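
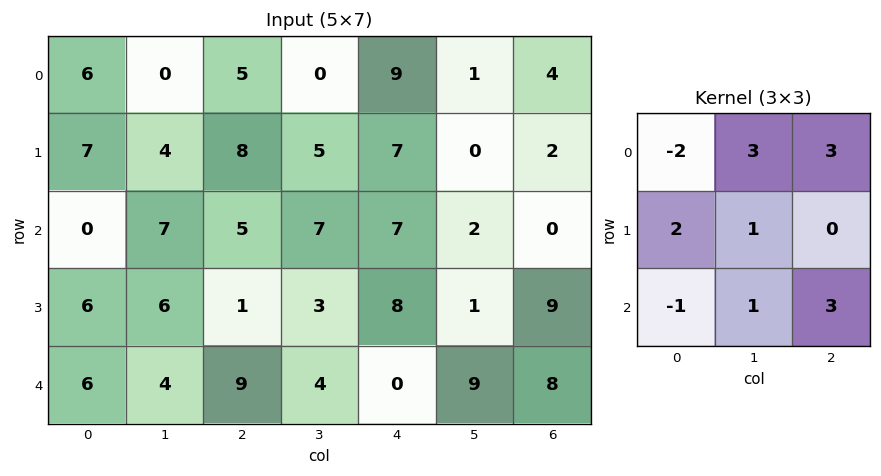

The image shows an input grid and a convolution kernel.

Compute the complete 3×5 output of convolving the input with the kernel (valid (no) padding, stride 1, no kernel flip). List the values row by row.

Output[0,0]: The receptive field on the input at this output position is [6 0 5 / 7 4 8 / 0 7 5]. Elementwise product with the kernel and sum: 6·-2 + 0·3 + 5·3 + 7·2 + 4·1 + 0·-1 + 7·1 + 5·3.
Output[0,1]: The receptive field on the input at this output position is [0 5 0 / 4 8 5 / 7 5 7]. Elementwise product with the kernel and sum: 0·-2 + 5·3 + 0·3 + 4·2 + 8·1 + 7·-1 + 5·1 + 7·3.

43 50 61 53 6
32 54 63 40 28
79 52 32 50 42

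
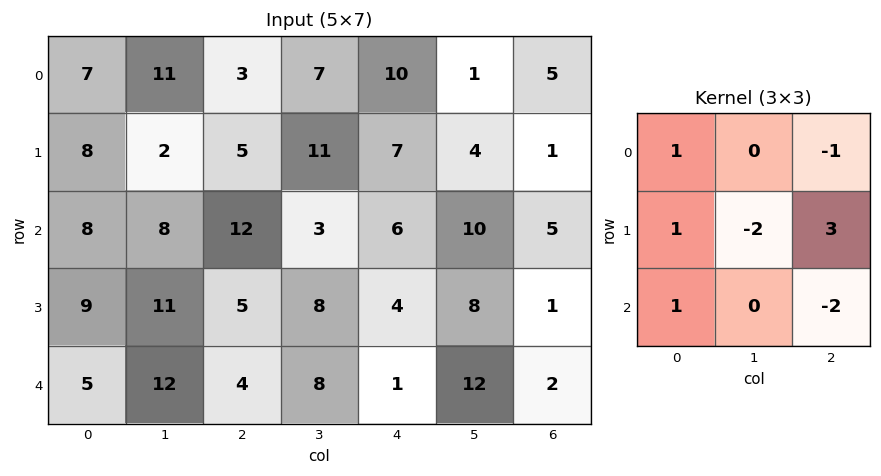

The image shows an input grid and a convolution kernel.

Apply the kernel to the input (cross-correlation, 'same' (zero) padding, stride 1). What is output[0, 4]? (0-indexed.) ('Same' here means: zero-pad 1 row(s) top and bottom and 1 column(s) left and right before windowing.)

-7

The receptive field on the zero-padded input at this output position is [0 0 0 / 7 10 1 / 11 7 4]. Elementwise product with the kernel and sum: 0·1 + 0·-1 + 7·1 + 10·-2 + 1·3 + 11·1 + 4·-2.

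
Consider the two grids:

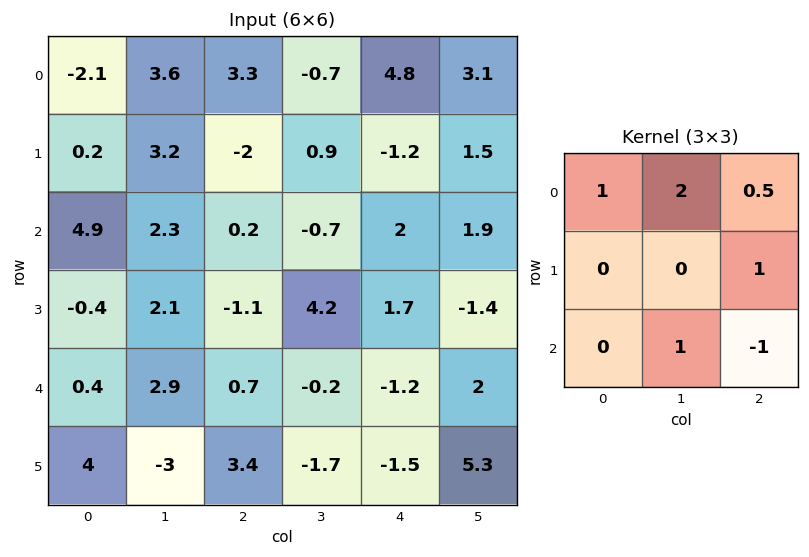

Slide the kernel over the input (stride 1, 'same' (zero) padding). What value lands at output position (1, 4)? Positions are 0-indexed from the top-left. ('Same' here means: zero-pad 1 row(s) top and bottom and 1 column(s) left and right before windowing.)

The receptive field on the zero-padded input at this output position is [-0.7 4.8 3.1 / 0.9 -1.2 1.5 / -0.7 2 1.9]. Elementwise product with the kernel and sum: -0.7·1 + 4.8·2 + 3.1·0.5 + 1.5·1 + 2·1 + 1.9·-1.

12.05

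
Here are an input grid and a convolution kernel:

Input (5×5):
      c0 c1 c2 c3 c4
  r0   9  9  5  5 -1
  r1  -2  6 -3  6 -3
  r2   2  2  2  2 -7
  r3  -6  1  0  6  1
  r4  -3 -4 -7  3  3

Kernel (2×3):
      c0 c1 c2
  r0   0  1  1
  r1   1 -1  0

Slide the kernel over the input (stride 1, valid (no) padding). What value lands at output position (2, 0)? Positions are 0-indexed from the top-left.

The receptive field on the input at this output position is [2 2 2 / -6 1 0]. Elementwise product with the kernel and sum: 2·1 + 2·1 + -6·1 + 1·-1.

-3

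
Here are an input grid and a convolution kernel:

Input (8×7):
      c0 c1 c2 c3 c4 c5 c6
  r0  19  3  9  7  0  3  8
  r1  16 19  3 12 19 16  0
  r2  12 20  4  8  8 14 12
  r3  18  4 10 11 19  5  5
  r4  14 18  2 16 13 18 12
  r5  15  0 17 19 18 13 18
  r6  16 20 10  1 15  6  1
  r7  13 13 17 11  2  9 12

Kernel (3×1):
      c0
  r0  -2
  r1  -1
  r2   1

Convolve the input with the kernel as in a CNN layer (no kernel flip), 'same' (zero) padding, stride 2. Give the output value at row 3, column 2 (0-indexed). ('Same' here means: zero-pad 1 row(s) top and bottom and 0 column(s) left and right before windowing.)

The receptive field on the zero-padded input at this output position is [18 / 15 / 2]. Elementwise product with the kernel and sum: 18·-2 + 15·-1 + 2·1.

-49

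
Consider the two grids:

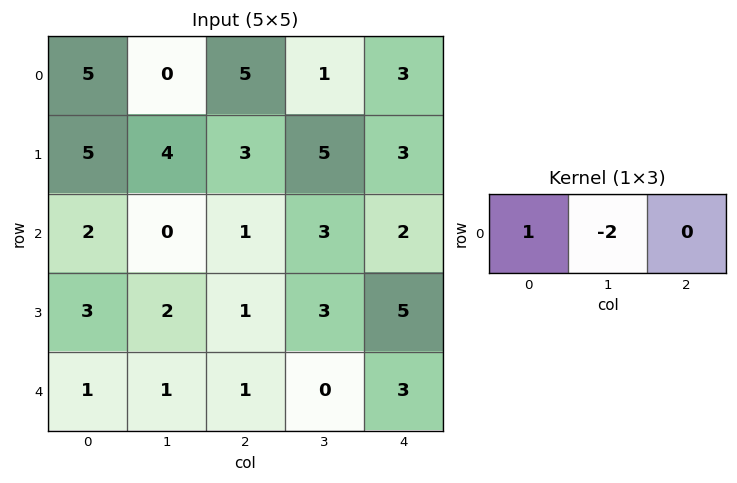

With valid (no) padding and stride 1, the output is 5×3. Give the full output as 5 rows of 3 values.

5 -10 3
-3 -2 -7
2 -2 -5
-1 0 -5
-1 -1 1

Output[0,0]: The receptive field on the input at this output position is [5 0 5]. Elementwise product with the kernel and sum: 5·1 + 0·-2.
Output[0,1]: The receptive field on the input at this output position is [0 5 1]. Elementwise product with the kernel and sum: 0·1 + 5·-2.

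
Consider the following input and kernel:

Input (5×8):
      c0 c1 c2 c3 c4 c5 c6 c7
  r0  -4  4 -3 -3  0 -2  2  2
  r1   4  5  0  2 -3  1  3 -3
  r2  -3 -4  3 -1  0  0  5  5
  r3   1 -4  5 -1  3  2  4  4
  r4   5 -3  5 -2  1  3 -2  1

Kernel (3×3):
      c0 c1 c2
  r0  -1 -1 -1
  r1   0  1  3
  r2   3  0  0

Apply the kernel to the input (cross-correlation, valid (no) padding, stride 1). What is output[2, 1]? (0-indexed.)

-5

The receptive field on the input at this output position is [-4 3 -1 / -4 5 -1 / -3 5 -2]. Elementwise product with the kernel and sum: -4·-1 + 3·-1 + -1·-1 + 5·1 + -1·3 + -3·3.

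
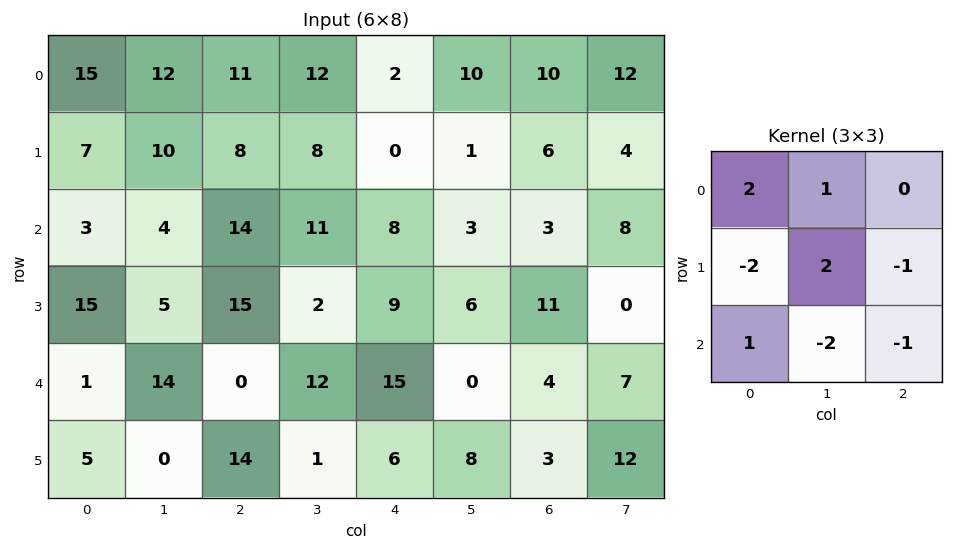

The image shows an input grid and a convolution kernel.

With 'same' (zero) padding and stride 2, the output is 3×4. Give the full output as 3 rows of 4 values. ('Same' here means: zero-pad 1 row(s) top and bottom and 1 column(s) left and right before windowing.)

-6 -28 -23 -27
-26 10 -15 -16
-7 -44 0 14

Output[0,0]: The receptive field on the zero-padded input at this output position is [0 0 0 / 0 15 12 / 0 7 10]. Elementwise product with the kernel and sum: 0·2 + 0·1 + 0·-2 + 15·2 + 12·-1 + 0·1 + 7·-2 + 10·-1.
Output[0,1]: The receptive field on the zero-padded input at this output position is [0 0 0 / 12 11 12 / 10 8 8]. Elementwise product with the kernel and sum: 0·2 + 0·1 + 12·-2 + 11·2 + 12·-1 + 10·1 + 8·-2 + 8·-1.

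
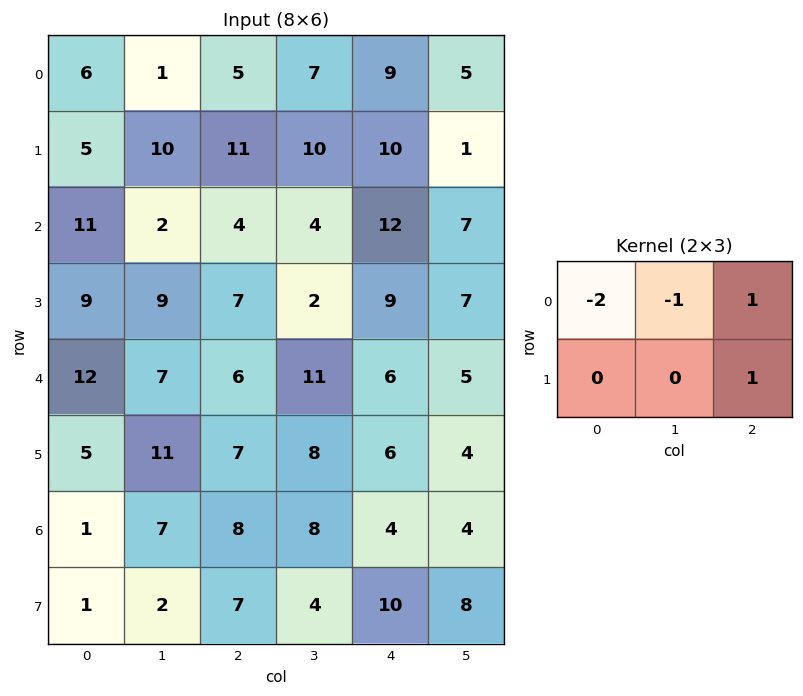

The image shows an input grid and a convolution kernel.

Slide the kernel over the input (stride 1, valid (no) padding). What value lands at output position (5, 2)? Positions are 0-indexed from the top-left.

-12

The receptive field on the input at this output position is [7 8 6 / 8 8 4]. Elementwise product with the kernel and sum: 7·-2 + 8·-1 + 6·1 + 4·1.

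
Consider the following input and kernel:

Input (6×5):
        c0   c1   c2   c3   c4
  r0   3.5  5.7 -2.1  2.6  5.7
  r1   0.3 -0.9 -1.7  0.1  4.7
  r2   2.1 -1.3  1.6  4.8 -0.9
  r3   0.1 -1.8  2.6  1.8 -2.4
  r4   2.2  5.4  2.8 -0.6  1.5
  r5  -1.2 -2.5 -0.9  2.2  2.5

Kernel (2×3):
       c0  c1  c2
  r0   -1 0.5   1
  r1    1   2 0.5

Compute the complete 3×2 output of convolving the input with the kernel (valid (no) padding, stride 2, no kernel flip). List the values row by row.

-5.1 9.95
-3.35 4.9
-3.35 3.15

Output[0,0]: The receptive field on the input at this output position is [3.5 5.7 -2.1 / 0.3 -0.9 -1.7]. Elementwise product with the kernel and sum: 3.5·-1 + 5.7·0.5 + -2.1·1 + 0.3·1 + -0.9·2 + -1.7·0.5.
Output[0,1]: The receptive field on the input at this output position is [-2.1 2.6 5.7 / -1.7 0.1 4.7]. Elementwise product with the kernel and sum: -2.1·-1 + 2.6·0.5 + 5.7·1 + -1.7·1 + 0.1·2 + 4.7·0.5.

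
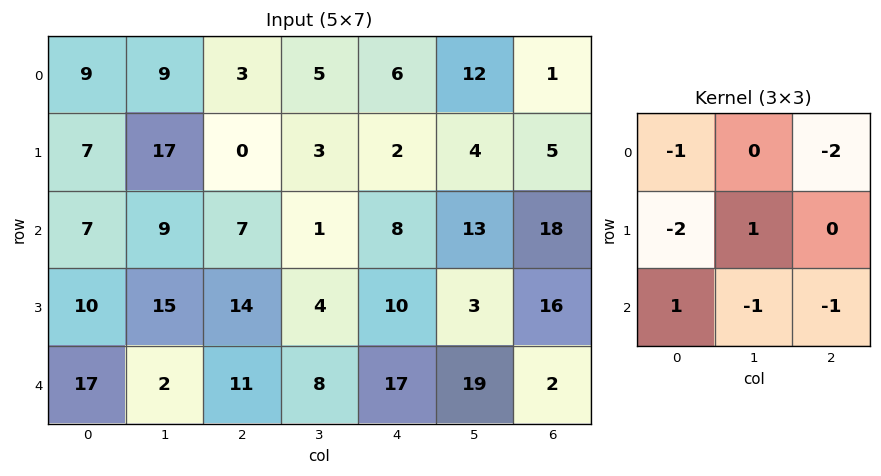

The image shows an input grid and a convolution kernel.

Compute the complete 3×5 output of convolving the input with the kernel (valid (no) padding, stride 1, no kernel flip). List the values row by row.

-21 -52 -14 -53 -31
-31 -37 -17 -14 -24
-22 -44 -61 -53 -65

Output[0,0]: The receptive field on the input at this output position is [9 9 3 / 7 17 0 / 7 9 7]. Elementwise product with the kernel and sum: 9·-1 + 3·-2 + 7·-2 + 17·1 + 7·1 + 9·-1 + 7·-1.
Output[0,1]: The receptive field on the input at this output position is [9 3 5 / 17 0 3 / 9 7 1]. Elementwise product with the kernel and sum: 9·-1 + 5·-2 + 17·-2 + 0·1 + 9·1 + 7·-1 + 1·-1.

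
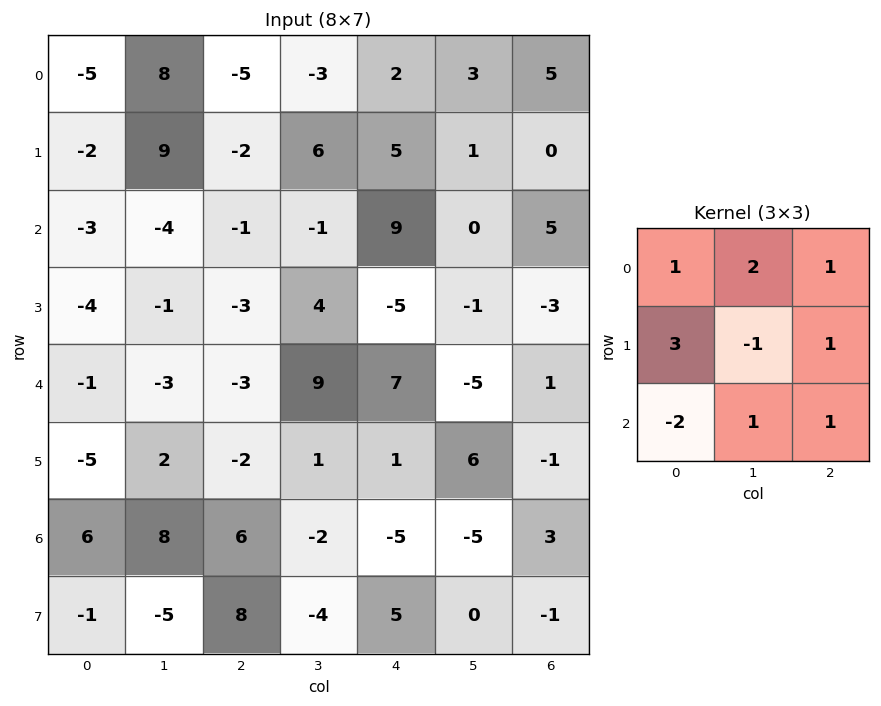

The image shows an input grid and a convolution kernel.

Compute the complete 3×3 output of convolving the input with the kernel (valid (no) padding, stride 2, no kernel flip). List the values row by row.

-10 -6 14
-30 10 -21
-27 -3 2

Output[0,0]: The receptive field on the input at this output position is [-5 8 -5 / -2 9 -2 / -3 -4 -1]. Elementwise product with the kernel and sum: -5·1 + 8·2 + -5·1 + -2·3 + 9·-1 + -2·1 + -3·-2 + -4·1 + -1·1.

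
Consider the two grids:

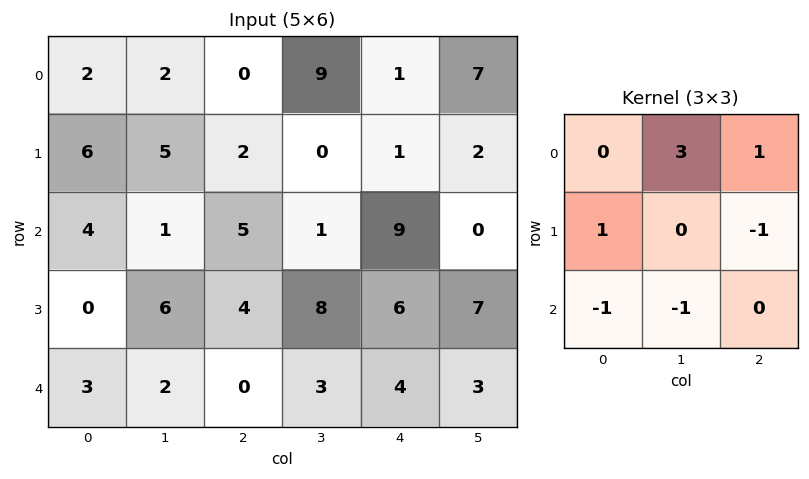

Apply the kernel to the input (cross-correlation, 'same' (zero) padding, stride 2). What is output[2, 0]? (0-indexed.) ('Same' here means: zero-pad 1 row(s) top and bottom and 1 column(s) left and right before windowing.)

4

The receptive field on the zero-padded input at this output position is [0 0 6 / 0 3 2 / 0 0 0]. Elementwise product with the kernel and sum: 0·3 + 6·1 + 0·1 + 2·-1 + 0·-1 + 0·-1.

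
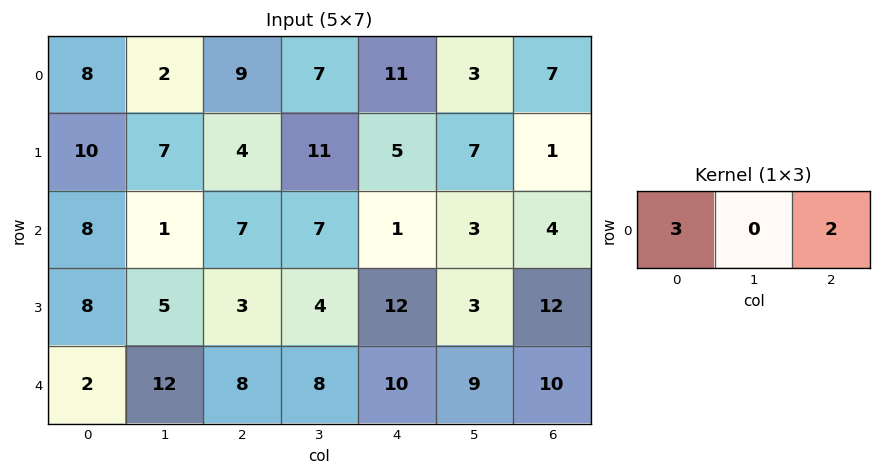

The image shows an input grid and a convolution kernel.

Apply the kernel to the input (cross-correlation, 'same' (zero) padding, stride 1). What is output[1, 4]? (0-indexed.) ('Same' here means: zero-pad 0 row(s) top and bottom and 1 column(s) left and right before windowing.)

The receptive field on the zero-padded input at this output position is [11 5 7]. Elementwise product with the kernel and sum: 11·3 + 7·2.

47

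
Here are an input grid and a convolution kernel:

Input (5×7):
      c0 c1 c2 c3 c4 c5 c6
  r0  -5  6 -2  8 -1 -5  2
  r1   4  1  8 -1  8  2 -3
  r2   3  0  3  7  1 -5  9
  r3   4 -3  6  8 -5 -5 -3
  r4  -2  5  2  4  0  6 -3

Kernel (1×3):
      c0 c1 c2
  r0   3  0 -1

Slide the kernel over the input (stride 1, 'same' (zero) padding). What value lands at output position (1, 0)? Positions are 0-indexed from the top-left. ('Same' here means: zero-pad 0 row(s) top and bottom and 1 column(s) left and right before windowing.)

The receptive field on the zero-padded input at this output position is [0 4 1]. Elementwise product with the kernel and sum: 0·3 + 1·-1.

-1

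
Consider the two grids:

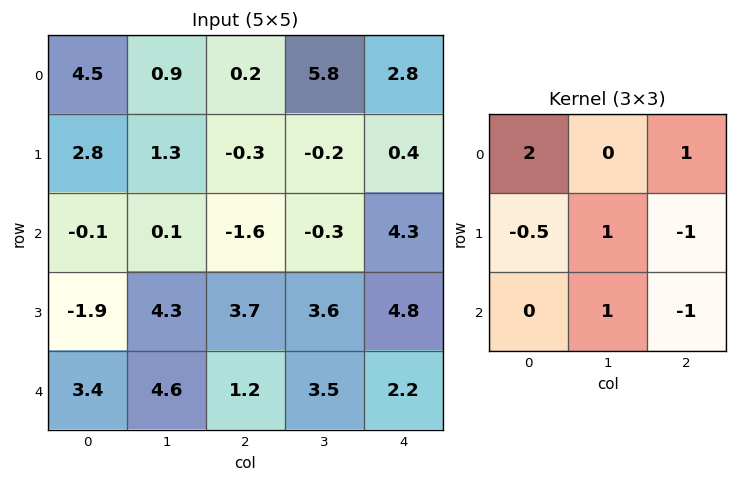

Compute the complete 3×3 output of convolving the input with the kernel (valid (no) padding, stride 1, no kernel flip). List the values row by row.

11.1 5.55 -1.85
7.65 1.15 -5.2
3.15 -4.45 -0.65

Output[0,0]: The receptive field on the input at this output position is [4.5 0.9 0.2 / 2.8 1.3 -0.3 / -0.1 0.1 -1.6]. Elementwise product with the kernel and sum: 4.5·2 + 0.2·1 + 2.8·-0.5 + 1.3·1 + -0.3·-1 + 0.1·1 + -1.6·-1.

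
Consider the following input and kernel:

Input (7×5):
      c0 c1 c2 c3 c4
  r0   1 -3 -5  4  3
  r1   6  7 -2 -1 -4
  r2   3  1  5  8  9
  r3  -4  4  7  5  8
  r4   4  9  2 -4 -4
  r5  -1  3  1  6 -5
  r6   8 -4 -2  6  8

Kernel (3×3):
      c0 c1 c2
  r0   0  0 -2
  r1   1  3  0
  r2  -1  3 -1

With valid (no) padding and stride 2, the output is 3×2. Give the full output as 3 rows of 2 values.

Output[0,0]: The receptive field on the input at this output position is [1 -3 -5 / 6 7 -2 / 3 1 5]. Elementwise product with the kernel and sum: -5·-2 + 6·1 + 7·3 + 3·-1 + 1·3 + 5·-1.
Output[0,1]: The receptive field on the input at this output position is [-5 4 3 / -2 -1 -4 / 5 8 9]. Elementwise product with the kernel and sum: 3·-2 + -2·1 + -1·3 + 5·-1 + 8·3 + 9·-1.

32 -1
19 -6
-14 39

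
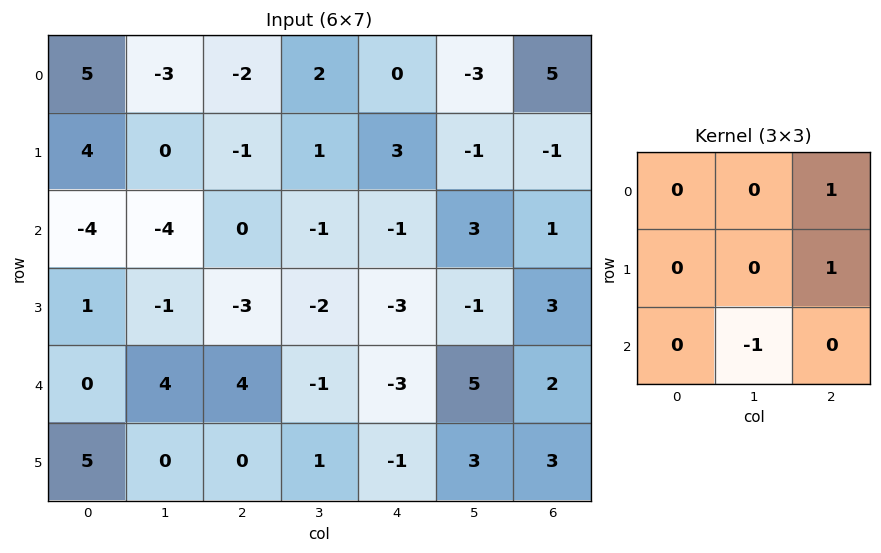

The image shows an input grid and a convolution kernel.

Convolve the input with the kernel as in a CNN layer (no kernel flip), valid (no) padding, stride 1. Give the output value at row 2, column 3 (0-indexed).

The receptive field on the input at this output position is [-1 -1 3 / -2 -3 -1 / -1 -3 5]. Elementwise product with the kernel and sum: 3·1 + -1·1 + -3·-1.

5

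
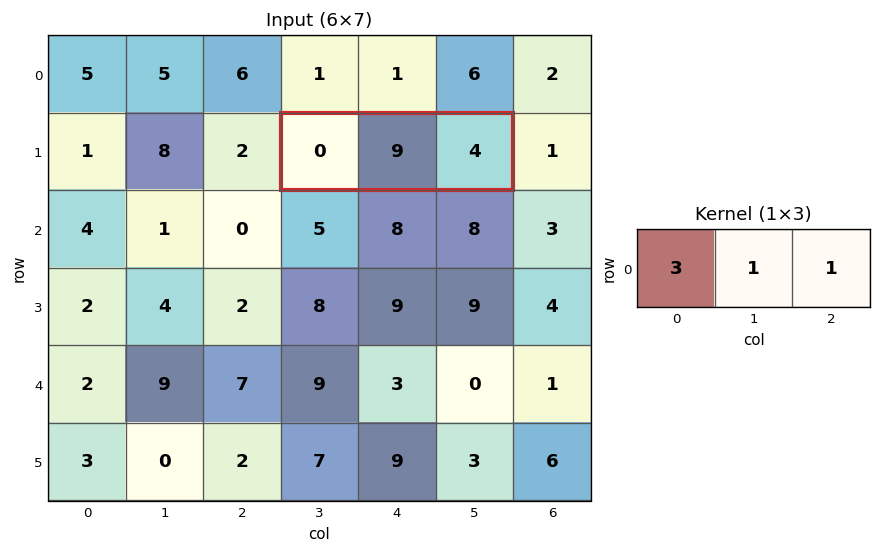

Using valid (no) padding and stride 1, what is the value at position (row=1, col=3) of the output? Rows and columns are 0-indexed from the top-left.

The receptive field on the input at this output position is [0 9 4]. Elementwise product with the kernel and sum: 0·3 + 9·1 + 4·1.

13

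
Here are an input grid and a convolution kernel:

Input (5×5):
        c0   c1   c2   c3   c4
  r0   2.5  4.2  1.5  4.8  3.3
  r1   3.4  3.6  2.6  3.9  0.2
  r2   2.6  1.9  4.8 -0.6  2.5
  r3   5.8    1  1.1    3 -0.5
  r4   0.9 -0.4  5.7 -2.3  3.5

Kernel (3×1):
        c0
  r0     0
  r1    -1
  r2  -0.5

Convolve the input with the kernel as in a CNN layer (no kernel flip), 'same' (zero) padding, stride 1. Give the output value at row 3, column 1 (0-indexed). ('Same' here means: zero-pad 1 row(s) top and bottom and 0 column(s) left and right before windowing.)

-0.8

The receptive field on the zero-padded input at this output position is [1.9 / 1 / -0.4]. Elementwise product with the kernel and sum: 1·-1 + -0.4·-0.5.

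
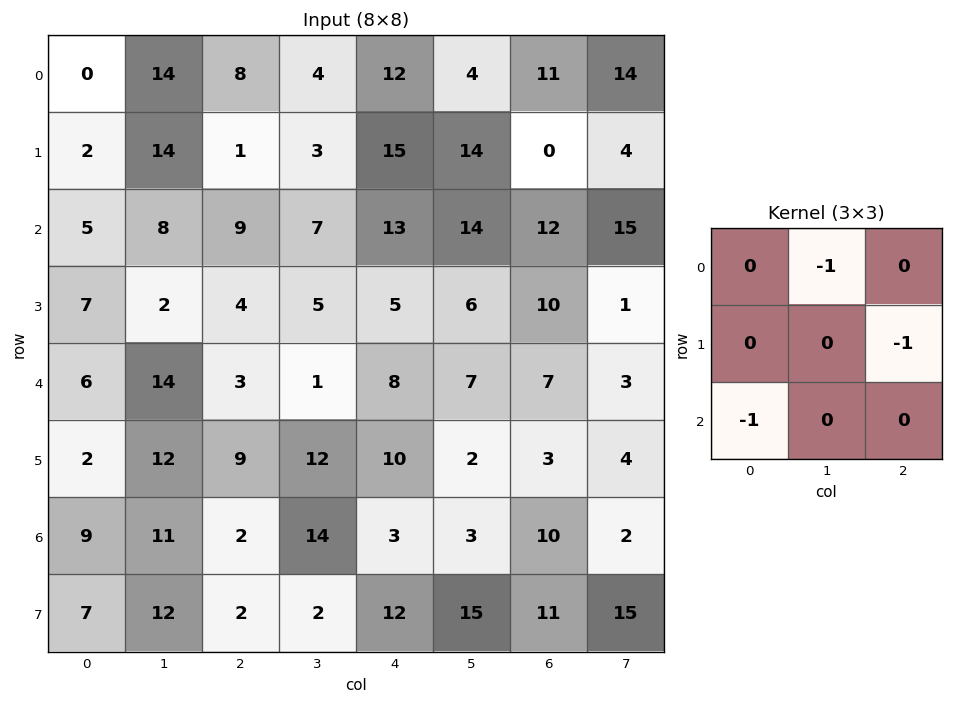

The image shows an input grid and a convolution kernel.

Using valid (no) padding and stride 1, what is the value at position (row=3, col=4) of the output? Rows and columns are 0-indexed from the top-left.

The receptive field on the input at this output position is [5 6 10 / 8 7 7 / 10 2 3]. Elementwise product with the kernel and sum: 6·-1 + 7·-1 + 10·-1.

-23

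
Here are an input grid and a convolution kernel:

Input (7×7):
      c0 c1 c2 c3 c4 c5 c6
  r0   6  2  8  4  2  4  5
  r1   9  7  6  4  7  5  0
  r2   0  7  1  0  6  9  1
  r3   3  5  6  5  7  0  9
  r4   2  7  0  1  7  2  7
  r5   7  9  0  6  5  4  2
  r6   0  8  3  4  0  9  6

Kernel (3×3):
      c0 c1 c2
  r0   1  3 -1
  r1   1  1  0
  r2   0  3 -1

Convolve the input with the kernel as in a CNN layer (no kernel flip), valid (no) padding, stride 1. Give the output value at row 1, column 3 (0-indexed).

The receptive field on the input at this output position is [4 7 5 / 0 6 9 / 5 7 0]. Elementwise product with the kernel and sum: 4·1 + 7·3 + 5·-1 + 0·1 + 6·1 + 7·3 + 0·-1.

47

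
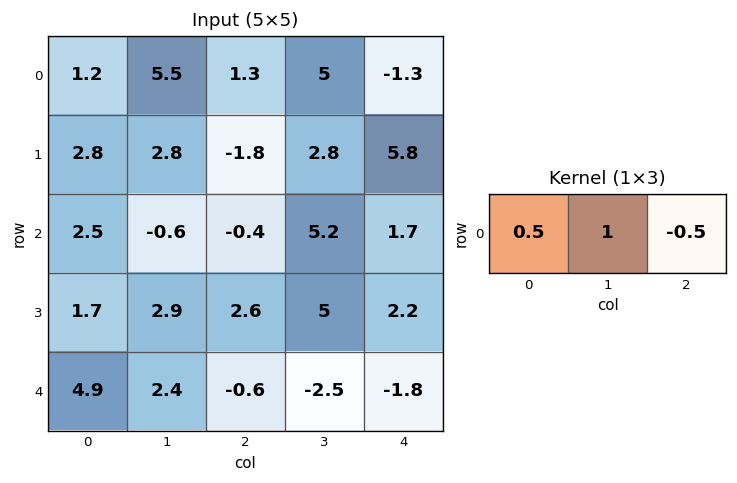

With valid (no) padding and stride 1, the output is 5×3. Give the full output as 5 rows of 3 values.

Output[0,0]: The receptive field on the input at this output position is [1.2 5.5 1.3]. Elementwise product with the kernel and sum: 1.2·0.5 + 5.5·1 + 1.3·-0.5.

5.45 1.55 6.3
5.1 -1.8 -1
0.85 -3.3 4.15
2.45 1.55 5.2
5.15 1.85 -1.9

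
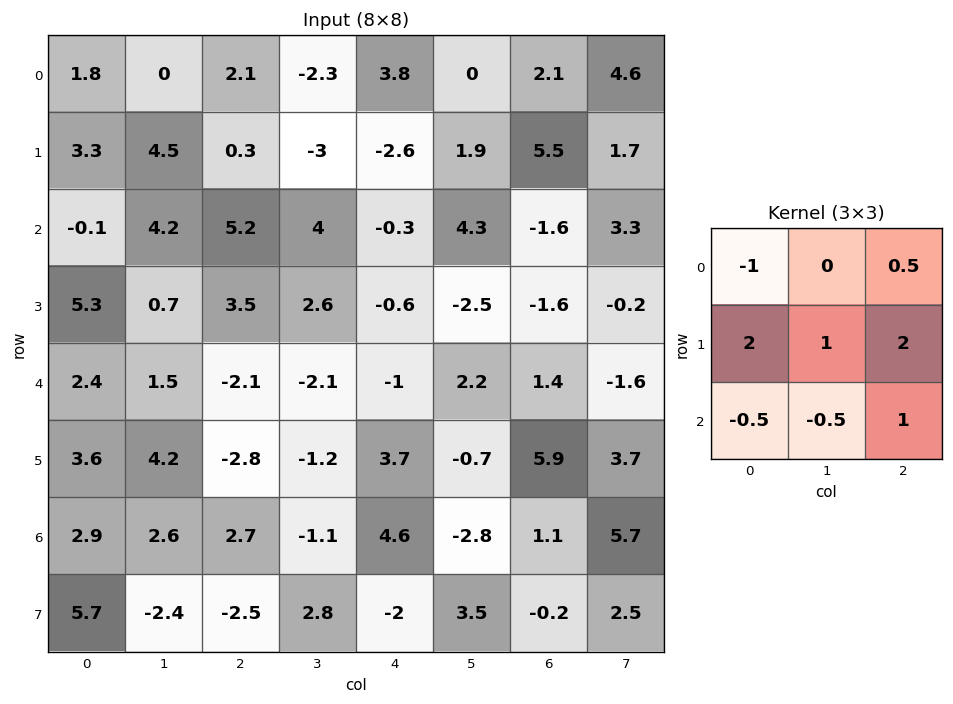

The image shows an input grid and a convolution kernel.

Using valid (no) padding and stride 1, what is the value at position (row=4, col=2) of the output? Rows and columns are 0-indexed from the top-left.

6

The receptive field on the input at this output position is [-2.1 -2.1 -1 / -2.8 -1.2 3.7 / 2.7 -1.1 4.6]. Elementwise product with the kernel and sum: -2.1·-1 + -1·0.5 + -2.8·2 + -1.2·1 + 3.7·2 + 2.7·-0.5 + -1.1·-0.5 + 4.6·1.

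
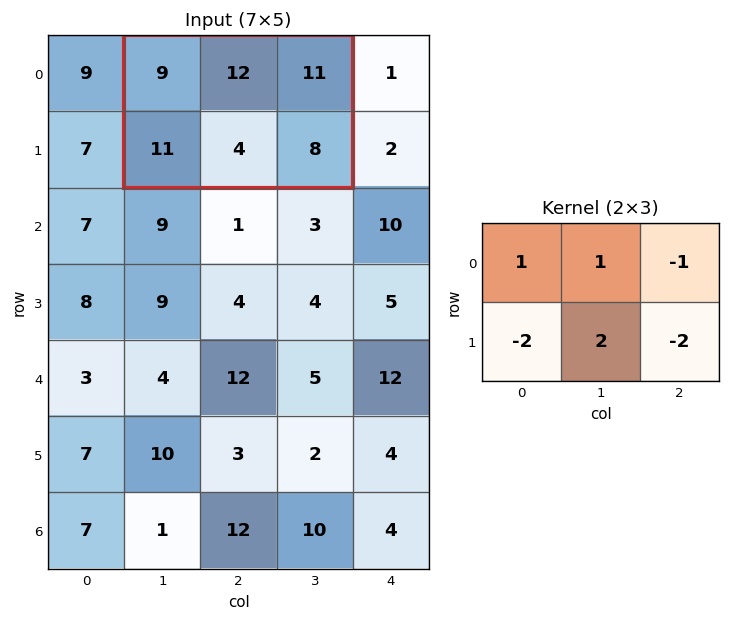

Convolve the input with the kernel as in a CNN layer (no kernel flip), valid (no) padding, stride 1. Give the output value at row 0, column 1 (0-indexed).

The receptive field on the input at this output position is [9 12 11 / 11 4 8]. Elementwise product with the kernel and sum: 9·1 + 12·1 + 11·-1 + 11·-2 + 4·2 + 8·-2.

-20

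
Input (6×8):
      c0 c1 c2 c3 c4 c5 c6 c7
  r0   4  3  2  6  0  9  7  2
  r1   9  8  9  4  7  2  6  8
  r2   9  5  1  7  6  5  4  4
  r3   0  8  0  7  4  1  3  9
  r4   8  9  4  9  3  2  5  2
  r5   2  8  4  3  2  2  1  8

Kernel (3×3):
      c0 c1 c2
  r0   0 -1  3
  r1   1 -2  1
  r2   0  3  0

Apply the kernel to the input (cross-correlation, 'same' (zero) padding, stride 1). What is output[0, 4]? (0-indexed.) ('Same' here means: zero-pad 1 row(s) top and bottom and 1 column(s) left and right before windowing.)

36

The receptive field on the zero-padded input at this output position is [0 0 0 / 6 0 9 / 4 7 2]. Elementwise product with the kernel and sum: 0·-1 + 0·3 + 6·1 + 0·-2 + 9·1 + 7·3.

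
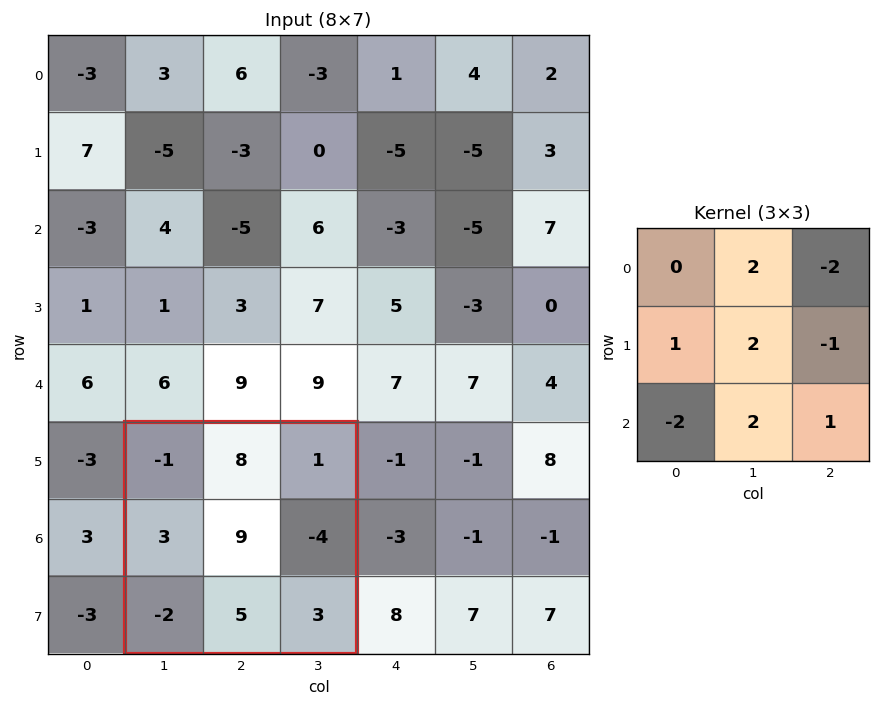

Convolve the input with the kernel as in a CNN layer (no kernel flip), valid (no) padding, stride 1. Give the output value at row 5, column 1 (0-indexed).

56

The receptive field on the input at this output position is [-1 8 1 / 3 9 -4 / -2 5 3]. Elementwise product with the kernel and sum: 8·2 + 1·-2 + 3·1 + 9·2 + -4·-1 + -2·-2 + 5·2 + 3·1.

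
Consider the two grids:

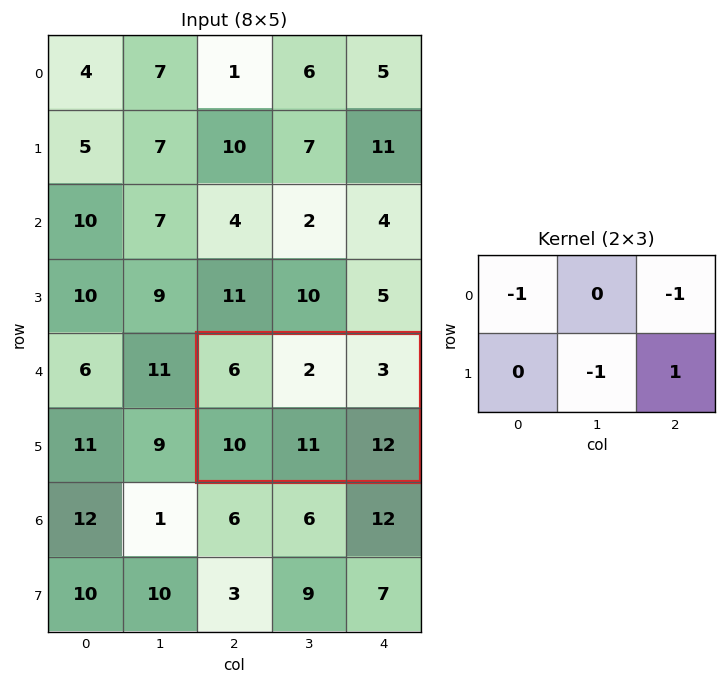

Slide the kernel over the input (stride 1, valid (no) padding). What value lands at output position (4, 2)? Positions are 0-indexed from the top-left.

The receptive field on the input at this output position is [6 2 3 / 10 11 12]. Elementwise product with the kernel and sum: 6·-1 + 3·-1 + 11·-1 + 12·1.

-8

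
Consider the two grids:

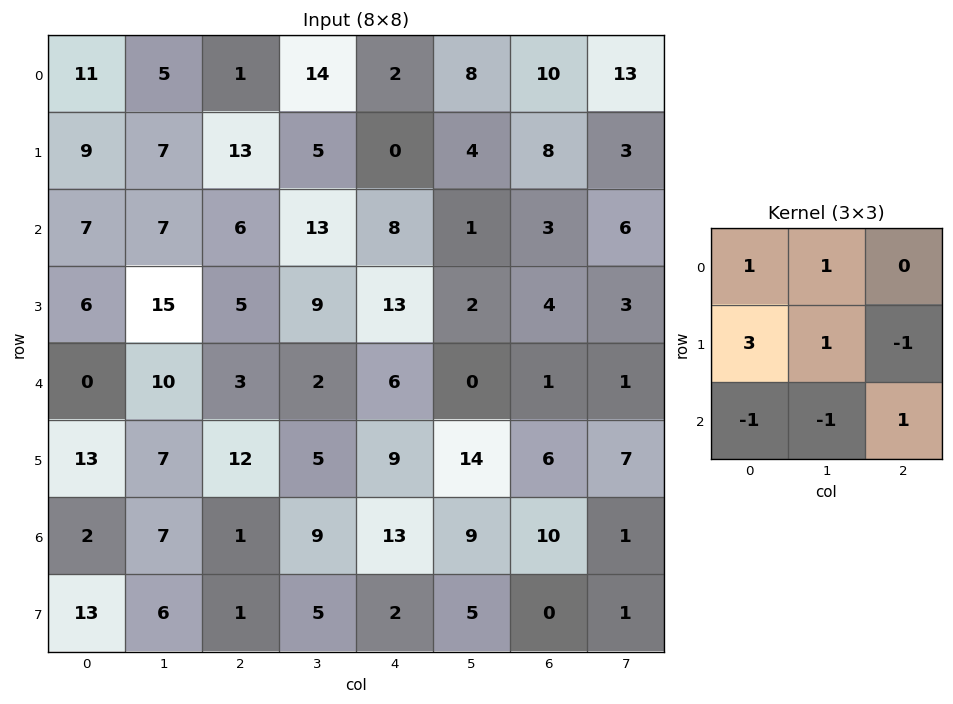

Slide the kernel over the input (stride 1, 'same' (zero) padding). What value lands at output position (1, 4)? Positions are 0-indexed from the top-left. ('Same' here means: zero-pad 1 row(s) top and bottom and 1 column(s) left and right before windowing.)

7

The receptive field on the zero-padded input at this output position is [14 2 8 / 5 0 4 / 13 8 1]. Elementwise product with the kernel and sum: 14·1 + 2·1 + 5·3 + 0·1 + 4·-1 + 13·-1 + 8·-1 + 1·1.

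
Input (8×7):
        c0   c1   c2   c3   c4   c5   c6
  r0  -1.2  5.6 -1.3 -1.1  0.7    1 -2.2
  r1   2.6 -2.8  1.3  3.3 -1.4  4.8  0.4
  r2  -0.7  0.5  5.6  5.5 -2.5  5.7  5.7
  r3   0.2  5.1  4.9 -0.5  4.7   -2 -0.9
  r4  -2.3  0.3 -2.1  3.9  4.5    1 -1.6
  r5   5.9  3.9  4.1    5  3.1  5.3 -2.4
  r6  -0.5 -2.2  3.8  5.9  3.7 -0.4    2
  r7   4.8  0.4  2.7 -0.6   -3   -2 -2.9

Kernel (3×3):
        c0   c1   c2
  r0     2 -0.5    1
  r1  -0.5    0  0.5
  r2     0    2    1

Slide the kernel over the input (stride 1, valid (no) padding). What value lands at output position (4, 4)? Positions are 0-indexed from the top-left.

The receptive field on the input at this output position is [4.5 1 -1.6 / 3.1 5.3 -2.4 / 3.7 -0.4 2]. Elementwise product with the kernel and sum: 4.5·2 + 1·-0.5 + -1.6·1 + 3.1·-0.5 + -2.4·0.5 + -0.4·2 + 2·1.

5.35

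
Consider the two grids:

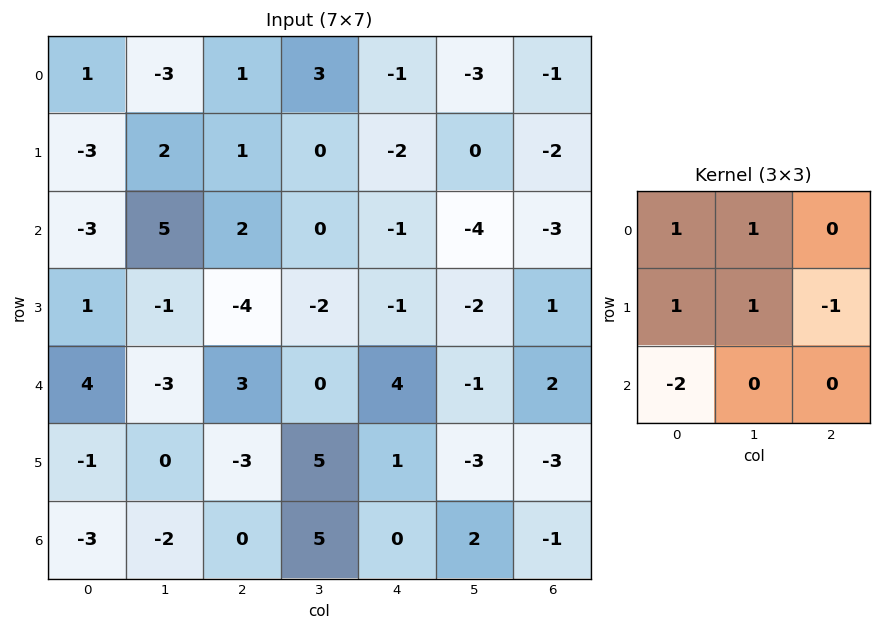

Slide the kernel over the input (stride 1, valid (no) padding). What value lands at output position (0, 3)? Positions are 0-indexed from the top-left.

0

The receptive field on the input at this output position is [3 -1 -3 / 0 -2 0 / 0 -1 -4]. Elementwise product with the kernel and sum: 3·1 + -1·1 + 0·1 + -2·1 + 0·-1 + 0·-2.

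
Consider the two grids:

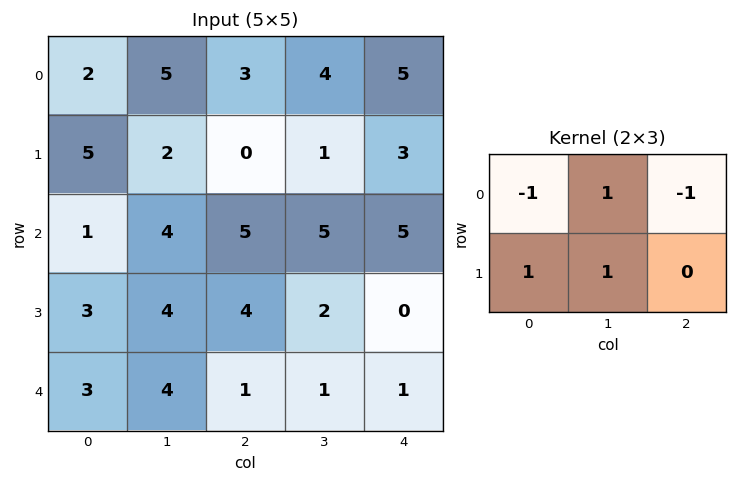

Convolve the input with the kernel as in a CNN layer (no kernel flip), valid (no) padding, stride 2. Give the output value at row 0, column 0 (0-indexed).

The receptive field on the input at this output position is [2 5 3 / 5 2 0]. Elementwise product with the kernel and sum: 2·-1 + 5·1 + 3·-1 + 5·1 + 2·1.

7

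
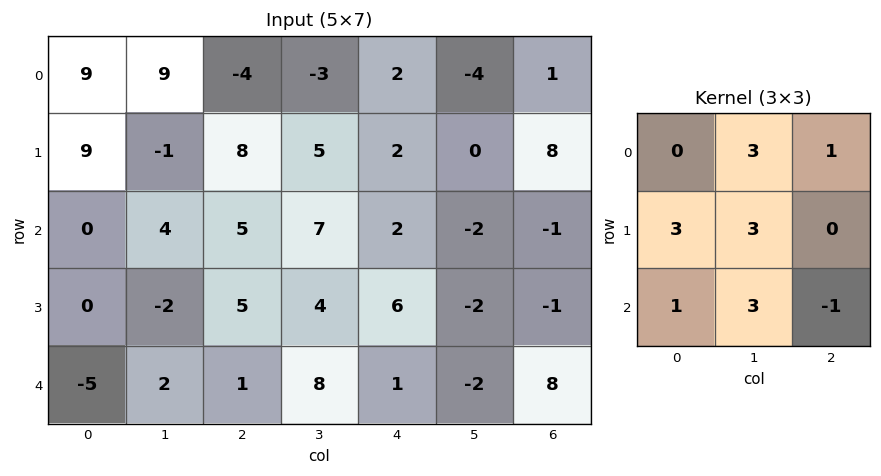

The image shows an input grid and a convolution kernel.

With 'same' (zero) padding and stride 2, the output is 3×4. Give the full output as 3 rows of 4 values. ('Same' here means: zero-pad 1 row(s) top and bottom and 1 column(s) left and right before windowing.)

55 33 8 15
28 65 57 10
-17 28 43 15

Output[0,0]: The receptive field on the zero-padded input at this output position is [0 0 0 / 0 9 9 / 0 9 -1]. Elementwise product with the kernel and sum: 0·3 + 0·1 + 0·3 + 9·3 + 0·1 + 9·3 + -1·-1.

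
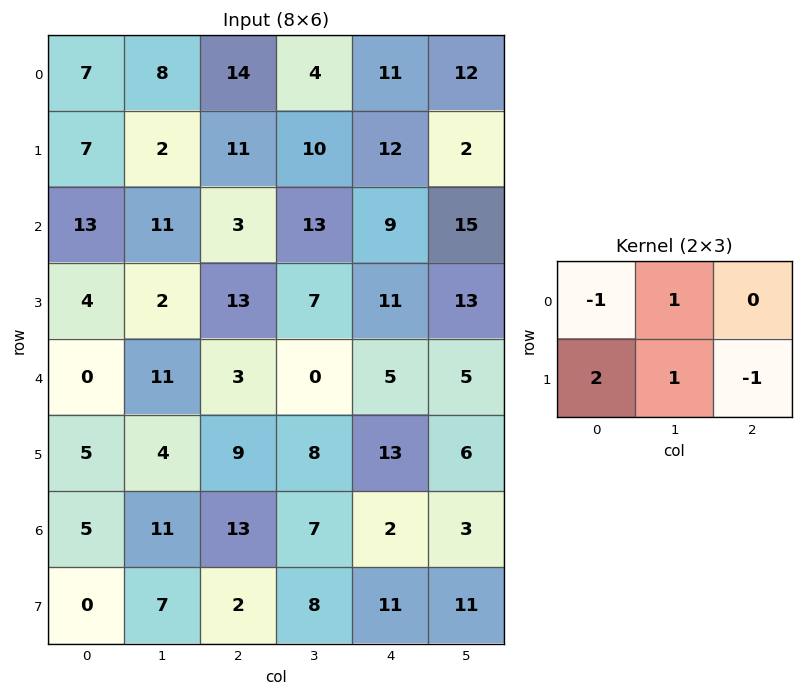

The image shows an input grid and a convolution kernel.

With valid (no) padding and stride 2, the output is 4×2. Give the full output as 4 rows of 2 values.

Output[0,0]: The receptive field on the input at this output position is [7 8 14 / 7 2 11]. Elementwise product with the kernel and sum: 7·-1 + 8·1 + 7·2 + 2·1 + 11·-1.

6 10
-5 32
16 10
11 -5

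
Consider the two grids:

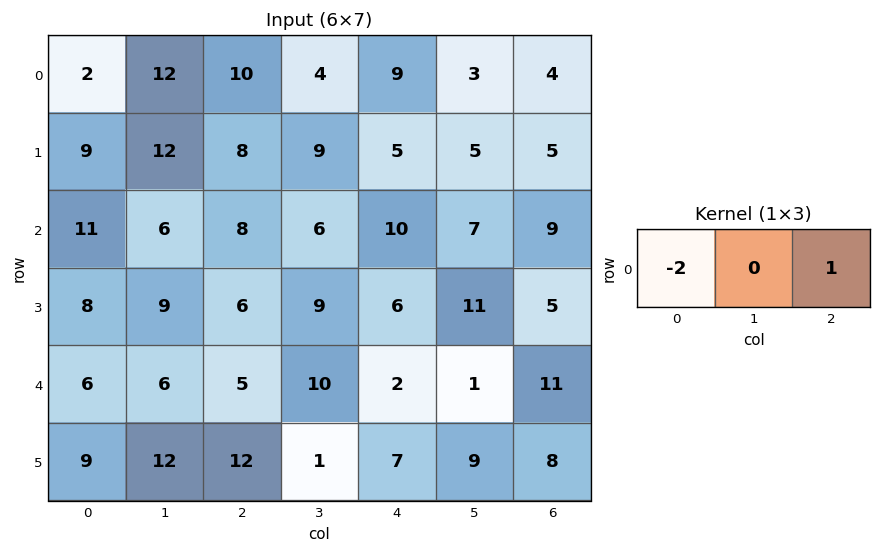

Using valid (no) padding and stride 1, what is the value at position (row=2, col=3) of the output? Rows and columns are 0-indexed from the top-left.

The receptive field on the input at this output position is [6 10 7]. Elementwise product with the kernel and sum: 6·-2 + 7·1.

-5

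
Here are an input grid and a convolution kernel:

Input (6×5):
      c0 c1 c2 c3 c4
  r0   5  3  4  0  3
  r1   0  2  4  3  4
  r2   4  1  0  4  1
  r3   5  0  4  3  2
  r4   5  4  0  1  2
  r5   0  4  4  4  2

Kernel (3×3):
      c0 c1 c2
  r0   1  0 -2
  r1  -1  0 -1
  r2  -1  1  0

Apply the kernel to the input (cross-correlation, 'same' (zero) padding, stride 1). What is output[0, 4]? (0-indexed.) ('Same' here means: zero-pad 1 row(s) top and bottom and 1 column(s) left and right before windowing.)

The receptive field on the zero-padded input at this output position is [0 0 0 / 0 3 0 / 3 4 0]. Elementwise product with the kernel and sum: 0·1 + 0·-2 + 0·-1 + 0·-1 + 3·-1 + 4·1.

1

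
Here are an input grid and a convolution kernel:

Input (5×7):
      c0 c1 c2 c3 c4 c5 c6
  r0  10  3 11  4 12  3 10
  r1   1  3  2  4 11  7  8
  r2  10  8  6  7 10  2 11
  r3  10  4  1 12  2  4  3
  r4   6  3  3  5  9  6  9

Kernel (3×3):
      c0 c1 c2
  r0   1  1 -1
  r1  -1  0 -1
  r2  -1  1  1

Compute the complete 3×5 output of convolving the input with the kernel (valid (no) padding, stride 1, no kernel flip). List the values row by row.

Output[0,0]: The receptive field on the input at this output position is [10 3 11 / 1 3 2 / 10 8 6]. Elementwise product with the kernel and sum: 10·1 + 3·1 + 11·-1 + 1·-1 + 2·-1 + 10·-1 + 8·1 + 6·1.

3 8 1 7 -11
-19 -5 -8 -7 -6
1 -4 11 9 2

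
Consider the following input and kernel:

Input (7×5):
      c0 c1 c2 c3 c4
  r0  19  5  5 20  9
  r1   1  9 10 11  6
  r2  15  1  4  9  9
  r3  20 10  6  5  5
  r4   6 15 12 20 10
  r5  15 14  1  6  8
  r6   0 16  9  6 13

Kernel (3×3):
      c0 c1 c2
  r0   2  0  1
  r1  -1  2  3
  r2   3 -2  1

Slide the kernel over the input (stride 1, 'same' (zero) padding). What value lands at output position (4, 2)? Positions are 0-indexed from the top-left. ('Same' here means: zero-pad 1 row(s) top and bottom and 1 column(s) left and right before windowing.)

140

The receptive field on the zero-padded input at this output position is [10 6 5 / 15 12 20 / 14 1 6]. Elementwise product with the kernel and sum: 10·2 + 5·1 + 15·-1 + 12·2 + 20·3 + 14·3 + 1·-2 + 6·1.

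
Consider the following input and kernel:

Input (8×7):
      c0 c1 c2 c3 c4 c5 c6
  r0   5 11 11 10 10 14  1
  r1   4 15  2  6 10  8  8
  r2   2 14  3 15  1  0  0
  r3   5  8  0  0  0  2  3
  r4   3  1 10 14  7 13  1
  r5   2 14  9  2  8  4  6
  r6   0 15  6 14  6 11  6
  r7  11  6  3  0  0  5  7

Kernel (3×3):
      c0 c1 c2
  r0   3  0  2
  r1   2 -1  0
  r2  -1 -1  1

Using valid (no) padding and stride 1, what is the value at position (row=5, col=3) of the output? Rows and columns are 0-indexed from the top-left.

41

The receptive field on the input at this output position is [2 8 4 / 14 6 11 / 0 0 5]. Elementwise product with the kernel and sum: 2·3 + 4·2 + 14·2 + 6·-1 + 0·-1 + 0·-1 + 5·1.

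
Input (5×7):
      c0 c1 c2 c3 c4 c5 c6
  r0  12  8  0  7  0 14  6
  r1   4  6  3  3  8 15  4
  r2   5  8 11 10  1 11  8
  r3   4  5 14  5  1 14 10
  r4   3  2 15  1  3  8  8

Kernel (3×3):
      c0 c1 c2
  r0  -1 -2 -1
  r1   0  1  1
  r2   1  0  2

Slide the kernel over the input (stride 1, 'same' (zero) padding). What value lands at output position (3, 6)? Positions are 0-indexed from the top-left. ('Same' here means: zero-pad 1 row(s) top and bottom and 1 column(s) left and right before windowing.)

-9

The receptive field on the zero-padded input at this output position is [11 8 0 / 14 10 0 / 8 8 0]. Elementwise product with the kernel and sum: 11·-1 + 8·-2 + 0·-1 + 10·1 + 0·1 + 8·1 + 0·2.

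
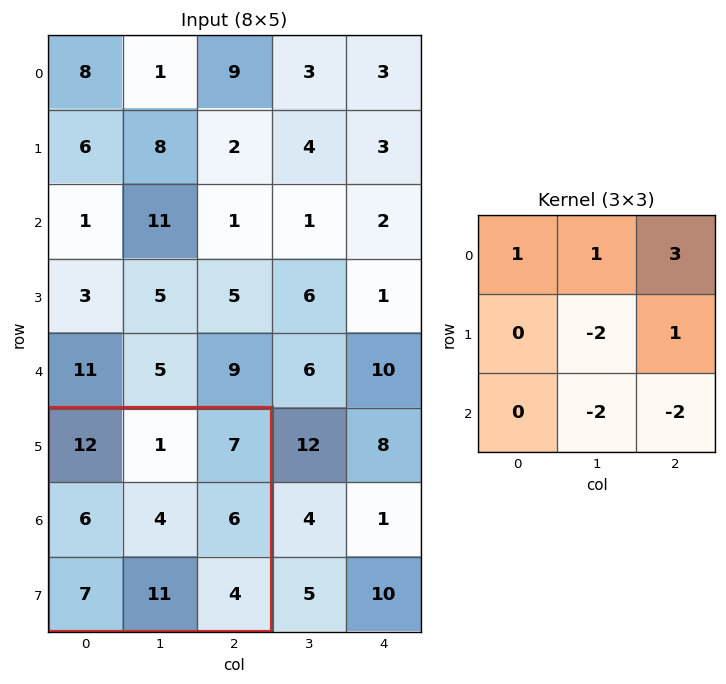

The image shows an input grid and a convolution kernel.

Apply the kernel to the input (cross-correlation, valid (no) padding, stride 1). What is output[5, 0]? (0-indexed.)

2

The receptive field on the input at this output position is [12 1 7 / 6 4 6 / 7 11 4]. Elementwise product with the kernel and sum: 12·1 + 1·1 + 7·3 + 4·-2 + 6·1 + 11·-2 + 4·-2.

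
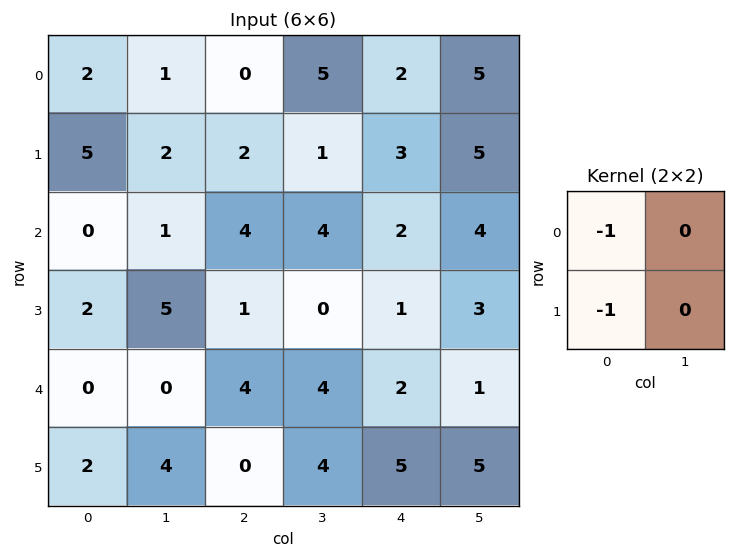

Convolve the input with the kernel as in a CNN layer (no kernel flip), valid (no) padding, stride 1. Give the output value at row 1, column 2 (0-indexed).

The receptive field on the input at this output position is [2 1 / 4 4]. Elementwise product with the kernel and sum: 2·-1 + 4·-1.

-6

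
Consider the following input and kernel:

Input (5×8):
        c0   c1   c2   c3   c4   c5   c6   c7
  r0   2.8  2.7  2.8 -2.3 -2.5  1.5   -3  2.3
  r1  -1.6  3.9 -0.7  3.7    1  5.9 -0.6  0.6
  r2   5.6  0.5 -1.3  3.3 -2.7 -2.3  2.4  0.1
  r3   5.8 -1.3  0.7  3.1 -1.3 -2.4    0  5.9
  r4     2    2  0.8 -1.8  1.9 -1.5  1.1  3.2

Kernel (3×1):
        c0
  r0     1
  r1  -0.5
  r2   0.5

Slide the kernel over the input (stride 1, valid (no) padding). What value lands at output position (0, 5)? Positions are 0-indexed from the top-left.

-2.6

The receptive field on the input at this output position is [1.5 / 5.9 / -2.3]. Elementwise product with the kernel and sum: 1.5·1 + 5.9·-0.5 + -2.3·0.5.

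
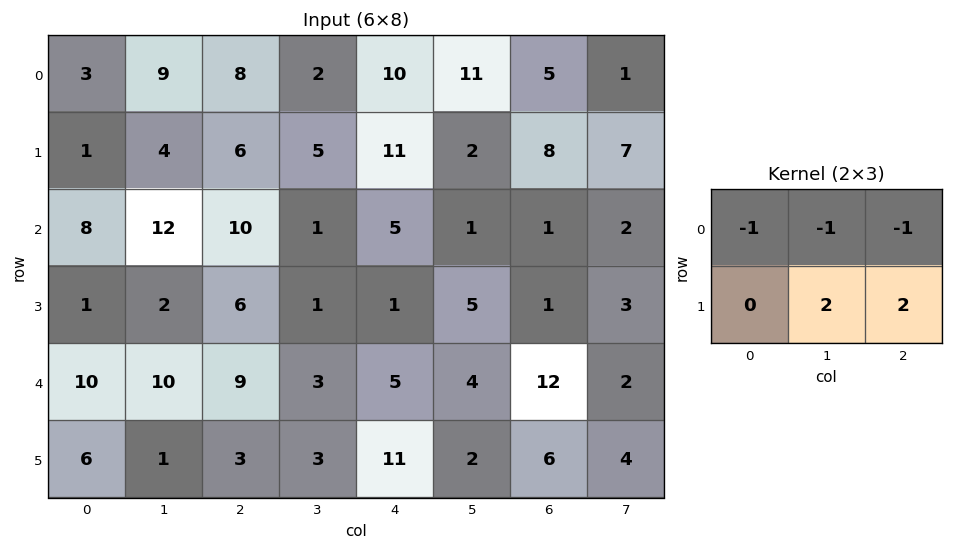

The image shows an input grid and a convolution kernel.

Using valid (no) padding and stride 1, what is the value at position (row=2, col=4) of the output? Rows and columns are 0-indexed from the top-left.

The receptive field on the input at this output position is [5 1 1 / 1 5 1]. Elementwise product with the kernel and sum: 5·-1 + 1·-1 + 1·-1 + 5·2 + 1·2.

5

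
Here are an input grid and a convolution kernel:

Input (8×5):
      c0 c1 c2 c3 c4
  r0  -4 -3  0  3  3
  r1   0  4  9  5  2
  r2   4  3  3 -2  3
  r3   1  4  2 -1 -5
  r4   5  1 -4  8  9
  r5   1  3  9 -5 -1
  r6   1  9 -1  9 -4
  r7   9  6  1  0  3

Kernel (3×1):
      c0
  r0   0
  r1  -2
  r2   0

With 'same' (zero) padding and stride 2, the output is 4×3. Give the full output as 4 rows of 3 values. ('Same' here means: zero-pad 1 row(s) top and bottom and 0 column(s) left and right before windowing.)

8 0 -6
-8 -6 -6
-10 8 -18
-2 2 8

Output[0,0]: The receptive field on the zero-padded input at this output position is [0 / -4 / 0]. Elementwise product with the kernel and sum: -4·-2.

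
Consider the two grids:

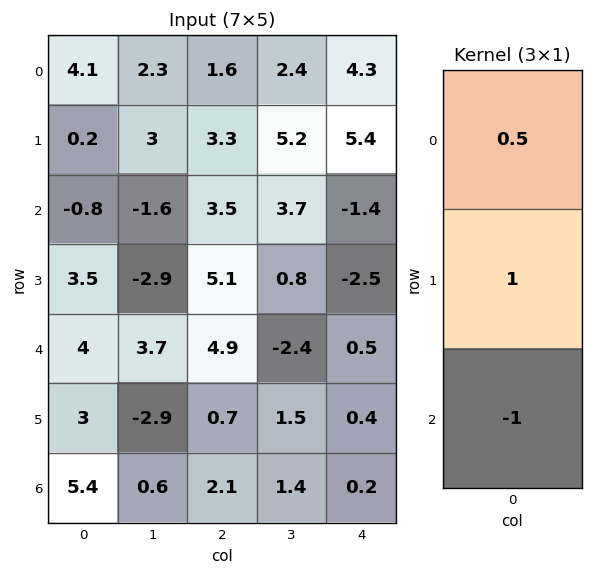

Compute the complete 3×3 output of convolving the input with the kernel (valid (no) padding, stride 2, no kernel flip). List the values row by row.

3.05 0.6 8.95
-0.9 1.95 -3.7
-0.4 1.05 0.45

Output[0,0]: The receptive field on the input at this output position is [4.1 / 0.2 / -0.8]. Elementwise product with the kernel and sum: 4.1·0.5 + 0.2·1 + -0.8·-1.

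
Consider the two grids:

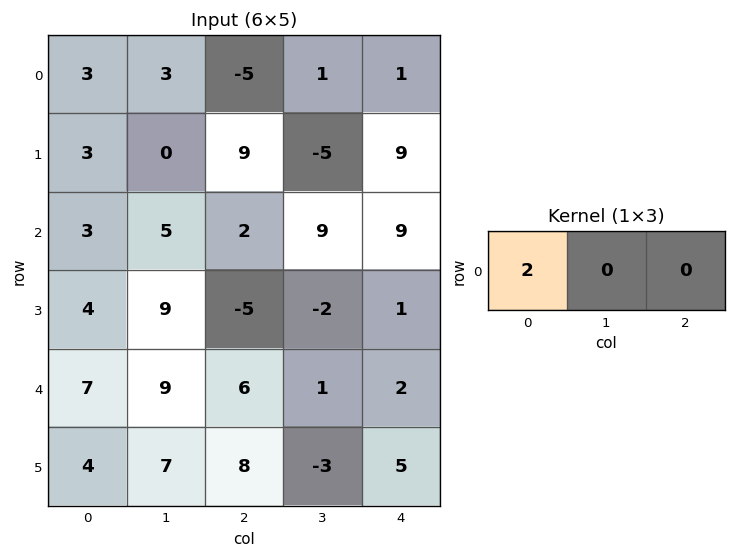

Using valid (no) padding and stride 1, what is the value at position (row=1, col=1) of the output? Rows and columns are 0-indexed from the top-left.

The receptive field on the input at this output position is [0 9 -5]. Elementwise product with the kernel and sum: 0·2.

0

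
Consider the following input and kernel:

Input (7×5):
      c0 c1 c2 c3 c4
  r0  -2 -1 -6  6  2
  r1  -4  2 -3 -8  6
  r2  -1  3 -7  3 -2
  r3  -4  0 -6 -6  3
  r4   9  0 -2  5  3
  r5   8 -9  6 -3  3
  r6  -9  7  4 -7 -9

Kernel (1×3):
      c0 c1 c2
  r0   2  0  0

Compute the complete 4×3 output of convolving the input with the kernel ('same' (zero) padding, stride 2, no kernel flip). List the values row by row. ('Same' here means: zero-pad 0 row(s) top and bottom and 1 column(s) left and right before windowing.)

Output[0,0]: The receptive field on the zero-padded input at this output position is [0 -2 -1]. Elementwise product with the kernel and sum: 0·2.
Output[0,1]: The receptive field on the zero-padded input at this output position is [-1 -6 6]. Elementwise product with the kernel and sum: -1·2.

0 -2 12
0 6 6
0 0 10
0 14 -14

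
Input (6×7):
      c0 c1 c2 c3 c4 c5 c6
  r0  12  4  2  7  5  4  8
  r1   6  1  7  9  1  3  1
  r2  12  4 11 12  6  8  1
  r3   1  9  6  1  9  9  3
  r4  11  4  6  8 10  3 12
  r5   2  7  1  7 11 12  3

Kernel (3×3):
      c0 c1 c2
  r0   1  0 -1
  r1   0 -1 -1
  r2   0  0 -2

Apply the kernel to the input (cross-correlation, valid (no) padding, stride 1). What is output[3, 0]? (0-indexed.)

The receptive field on the input at this output position is [1 9 6 / 11 4 6 / 2 7 1]. Elementwise product with the kernel and sum: 1·1 + 6·-1 + 4·-1 + 6·-1 + 1·-2.

-17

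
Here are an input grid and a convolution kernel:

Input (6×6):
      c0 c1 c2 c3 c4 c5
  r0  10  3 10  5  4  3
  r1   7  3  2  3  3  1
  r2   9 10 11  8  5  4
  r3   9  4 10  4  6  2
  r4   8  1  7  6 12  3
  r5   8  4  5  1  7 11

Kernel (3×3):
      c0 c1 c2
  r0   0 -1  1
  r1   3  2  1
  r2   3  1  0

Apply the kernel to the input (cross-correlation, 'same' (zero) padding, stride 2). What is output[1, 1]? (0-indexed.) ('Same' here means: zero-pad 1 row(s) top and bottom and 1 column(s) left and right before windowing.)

83

The receptive field on the zero-padded input at this output position is [3 2 3 / 10 11 8 / 4 10 4]. Elementwise product with the kernel and sum: 2·-1 + 3·1 + 10·3 + 11·2 + 8·1 + 4·3 + 10·1.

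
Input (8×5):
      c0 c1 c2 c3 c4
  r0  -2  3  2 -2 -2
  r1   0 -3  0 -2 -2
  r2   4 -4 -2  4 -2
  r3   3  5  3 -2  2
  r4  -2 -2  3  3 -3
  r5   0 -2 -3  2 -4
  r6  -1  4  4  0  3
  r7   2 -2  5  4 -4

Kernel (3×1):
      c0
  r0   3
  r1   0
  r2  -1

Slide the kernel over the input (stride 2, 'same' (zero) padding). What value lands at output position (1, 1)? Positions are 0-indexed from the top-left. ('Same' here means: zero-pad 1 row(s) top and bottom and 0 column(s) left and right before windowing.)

-3

The receptive field on the zero-padded input at this output position is [0 / -2 / 3]. Elementwise product with the kernel and sum: 0·3 + 3·-1.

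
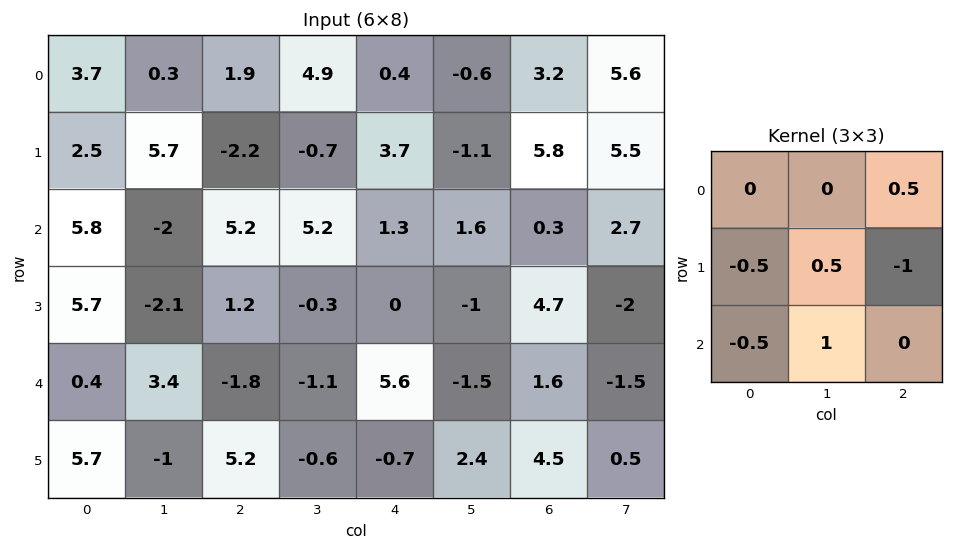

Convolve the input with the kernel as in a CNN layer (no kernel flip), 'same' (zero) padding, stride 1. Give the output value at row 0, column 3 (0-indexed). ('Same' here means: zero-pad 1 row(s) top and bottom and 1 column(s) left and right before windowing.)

1.5

The receptive field on the zero-padded input at this output position is [0 0 0 / 1.9 4.9 0.4 / -2.2 -0.7 3.7]. Elementwise product with the kernel and sum: 0·0.5 + 1.9·-0.5 + 4.9·0.5 + 0.4·-1 + -2.2·-0.5 + -0.7·1.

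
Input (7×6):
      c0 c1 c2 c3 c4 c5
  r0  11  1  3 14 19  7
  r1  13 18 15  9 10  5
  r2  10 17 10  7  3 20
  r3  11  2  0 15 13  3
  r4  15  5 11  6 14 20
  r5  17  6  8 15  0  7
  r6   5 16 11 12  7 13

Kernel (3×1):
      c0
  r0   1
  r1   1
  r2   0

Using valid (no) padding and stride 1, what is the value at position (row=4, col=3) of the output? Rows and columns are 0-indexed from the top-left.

21

The receptive field on the input at this output position is [6 / 15 / 12]. Elementwise product with the kernel and sum: 6·1 + 15·1.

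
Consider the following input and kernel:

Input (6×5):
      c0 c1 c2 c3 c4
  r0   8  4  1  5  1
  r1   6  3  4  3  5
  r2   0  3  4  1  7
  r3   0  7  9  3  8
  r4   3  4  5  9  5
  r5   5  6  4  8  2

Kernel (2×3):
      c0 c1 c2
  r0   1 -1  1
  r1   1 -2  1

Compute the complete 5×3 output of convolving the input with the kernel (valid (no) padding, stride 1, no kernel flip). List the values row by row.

9 6 0
5 -2 15
-4 -8 21
2 4 6
1 14 -9

Output[0,0]: The receptive field on the input at this output position is [8 4 1 / 6 3 4]. Elementwise product with the kernel and sum: 8·1 + 4·-1 + 1·1 + 6·1 + 3·-2 + 4·1.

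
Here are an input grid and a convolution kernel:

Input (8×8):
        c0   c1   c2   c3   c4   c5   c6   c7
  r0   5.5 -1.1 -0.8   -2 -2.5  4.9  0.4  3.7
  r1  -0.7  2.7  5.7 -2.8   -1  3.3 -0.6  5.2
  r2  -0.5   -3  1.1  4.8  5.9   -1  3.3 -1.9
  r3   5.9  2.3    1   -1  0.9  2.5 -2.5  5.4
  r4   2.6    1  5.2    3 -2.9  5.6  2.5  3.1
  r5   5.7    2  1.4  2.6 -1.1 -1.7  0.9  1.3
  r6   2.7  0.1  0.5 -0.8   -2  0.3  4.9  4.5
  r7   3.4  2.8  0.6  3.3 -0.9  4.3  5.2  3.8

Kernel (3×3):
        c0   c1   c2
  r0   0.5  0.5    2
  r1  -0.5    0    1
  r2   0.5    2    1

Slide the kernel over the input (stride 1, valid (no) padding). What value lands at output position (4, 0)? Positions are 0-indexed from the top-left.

The receptive field on the input at this output position is [2.6 1 5.2 / 5.7 2 1.4 / 2.7 0.1 0.5]. Elementwise product with the kernel and sum: 2.6·0.5 + 1·0.5 + 5.2·2 + 5.7·-0.5 + 1.4·1 + 2.7·0.5 + 0.1·2 + 0.5·1.

12.8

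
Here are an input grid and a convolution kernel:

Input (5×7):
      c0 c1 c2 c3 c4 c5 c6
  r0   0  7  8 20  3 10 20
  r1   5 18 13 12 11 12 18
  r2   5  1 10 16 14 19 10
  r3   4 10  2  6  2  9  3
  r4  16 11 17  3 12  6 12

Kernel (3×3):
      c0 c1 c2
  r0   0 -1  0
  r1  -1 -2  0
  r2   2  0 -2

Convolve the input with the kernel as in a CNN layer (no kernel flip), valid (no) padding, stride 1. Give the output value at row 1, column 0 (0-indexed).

-21

The receptive field on the input at this output position is [5 18 13 / 5 1 10 / 4 10 2]. Elementwise product with the kernel and sum: 18·-1 + 5·-1 + 1·-2 + 4·2 + 2·-2.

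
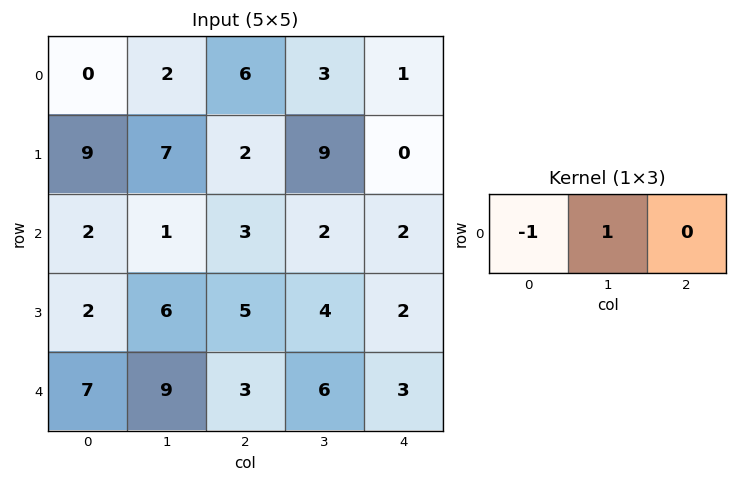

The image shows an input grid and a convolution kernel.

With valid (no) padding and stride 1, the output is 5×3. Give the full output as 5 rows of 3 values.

Output[0,0]: The receptive field on the input at this output position is [0 2 6]. Elementwise product with the kernel and sum: 0·-1 + 2·1.

2 4 -3
-2 -5 7
-1 2 -1
4 -1 -1
2 -6 3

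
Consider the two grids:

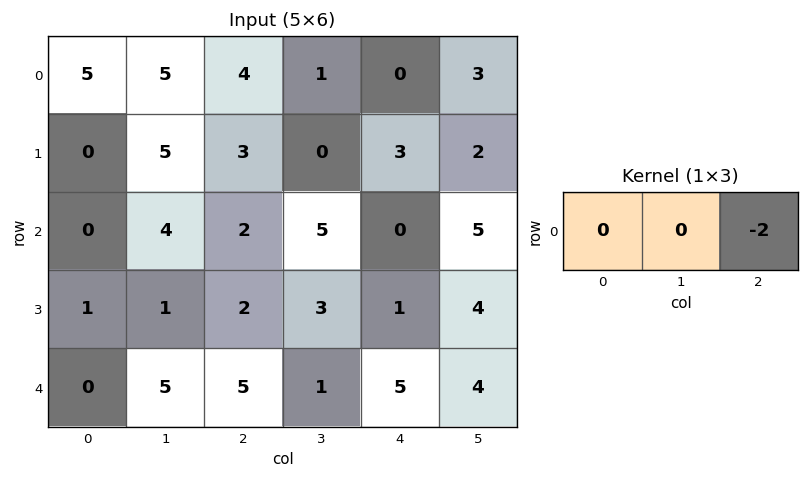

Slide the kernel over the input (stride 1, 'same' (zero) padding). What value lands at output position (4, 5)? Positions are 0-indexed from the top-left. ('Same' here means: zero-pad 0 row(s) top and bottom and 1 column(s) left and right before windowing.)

0

The receptive field on the zero-padded input at this output position is [5 4 0]. Elementwise product with the kernel and sum: 0·-2.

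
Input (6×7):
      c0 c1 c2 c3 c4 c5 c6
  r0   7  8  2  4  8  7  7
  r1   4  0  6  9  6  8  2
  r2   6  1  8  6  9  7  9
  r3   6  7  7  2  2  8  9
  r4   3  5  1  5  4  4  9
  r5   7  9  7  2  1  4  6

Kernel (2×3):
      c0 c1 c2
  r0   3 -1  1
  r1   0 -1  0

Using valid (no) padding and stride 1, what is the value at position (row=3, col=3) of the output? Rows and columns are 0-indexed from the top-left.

The receptive field on the input at this output position is [2 2 8 / 5 4 4]. Elementwise product with the kernel and sum: 2·3 + 2·-1 + 8·1 + 4·-1.

8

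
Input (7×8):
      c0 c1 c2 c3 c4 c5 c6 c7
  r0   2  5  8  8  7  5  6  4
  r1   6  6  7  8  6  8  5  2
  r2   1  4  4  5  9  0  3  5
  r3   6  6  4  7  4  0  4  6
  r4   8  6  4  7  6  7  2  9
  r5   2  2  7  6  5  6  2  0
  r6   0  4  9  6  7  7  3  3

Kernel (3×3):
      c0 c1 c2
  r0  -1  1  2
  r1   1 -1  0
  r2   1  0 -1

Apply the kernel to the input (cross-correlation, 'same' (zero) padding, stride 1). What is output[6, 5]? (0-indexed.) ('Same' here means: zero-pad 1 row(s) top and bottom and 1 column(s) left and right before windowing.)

The receptive field on the zero-padded input at this output position is [5 6 2 / 7 7 3 / 0 0 0]. Elementwise product with the kernel and sum: 5·-1 + 6·1 + 2·2 + 7·1 + 7·-1 + 0·1 + 0·-1.

5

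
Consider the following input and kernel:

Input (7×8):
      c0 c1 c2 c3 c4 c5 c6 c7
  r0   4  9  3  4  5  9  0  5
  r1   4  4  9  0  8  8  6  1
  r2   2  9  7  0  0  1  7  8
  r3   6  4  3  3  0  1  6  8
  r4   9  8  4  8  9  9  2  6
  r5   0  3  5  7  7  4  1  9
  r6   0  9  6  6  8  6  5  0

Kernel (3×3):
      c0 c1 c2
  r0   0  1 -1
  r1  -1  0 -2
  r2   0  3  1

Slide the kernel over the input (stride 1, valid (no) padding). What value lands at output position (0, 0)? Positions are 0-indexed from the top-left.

The receptive field on the input at this output position is [4 9 3 / 4 4 9 / 2 9 7]. Elementwise product with the kernel and sum: 9·1 + 3·-1 + 4·-1 + 9·-2 + 9·3 + 7·1.

18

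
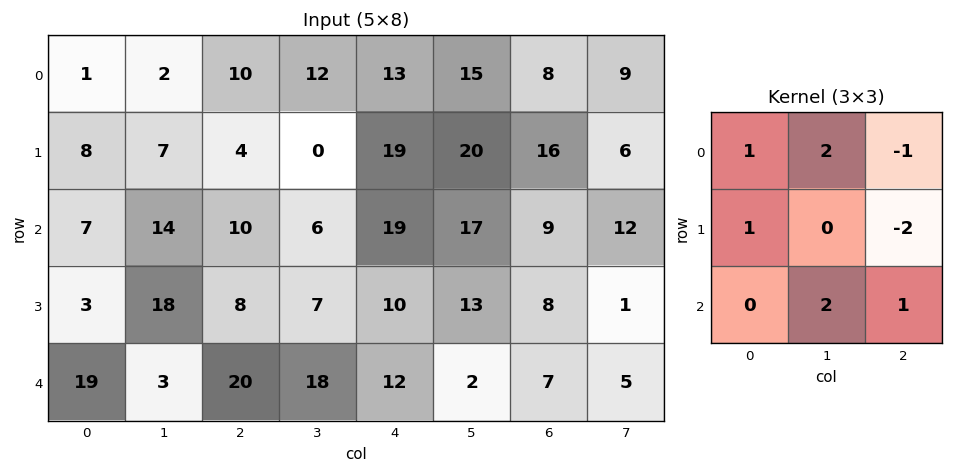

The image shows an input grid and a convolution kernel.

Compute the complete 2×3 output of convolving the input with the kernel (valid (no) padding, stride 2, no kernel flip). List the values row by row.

Output[0,0]: The receptive field on the input at this output position is [1 2 10 / 8 7 4 / 7 14 10]. Elementwise product with the kernel and sum: 1·1 + 2·2 + 10·-1 + 8·1 + 4·-2 + 14·2 + 10·1.

33 18 65
38 39 49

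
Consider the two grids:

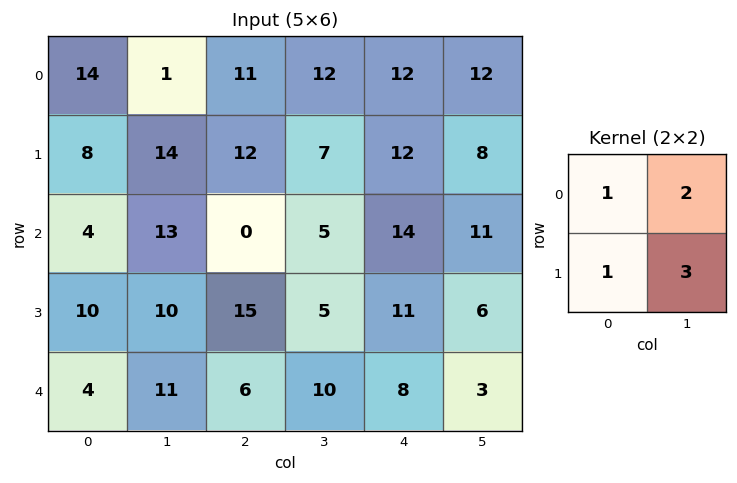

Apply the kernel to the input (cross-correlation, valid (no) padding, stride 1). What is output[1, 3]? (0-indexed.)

78

The receptive field on the input at this output position is [7 12 / 5 14]. Elementwise product with the kernel and sum: 7·1 + 12·2 + 5·1 + 14·3.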